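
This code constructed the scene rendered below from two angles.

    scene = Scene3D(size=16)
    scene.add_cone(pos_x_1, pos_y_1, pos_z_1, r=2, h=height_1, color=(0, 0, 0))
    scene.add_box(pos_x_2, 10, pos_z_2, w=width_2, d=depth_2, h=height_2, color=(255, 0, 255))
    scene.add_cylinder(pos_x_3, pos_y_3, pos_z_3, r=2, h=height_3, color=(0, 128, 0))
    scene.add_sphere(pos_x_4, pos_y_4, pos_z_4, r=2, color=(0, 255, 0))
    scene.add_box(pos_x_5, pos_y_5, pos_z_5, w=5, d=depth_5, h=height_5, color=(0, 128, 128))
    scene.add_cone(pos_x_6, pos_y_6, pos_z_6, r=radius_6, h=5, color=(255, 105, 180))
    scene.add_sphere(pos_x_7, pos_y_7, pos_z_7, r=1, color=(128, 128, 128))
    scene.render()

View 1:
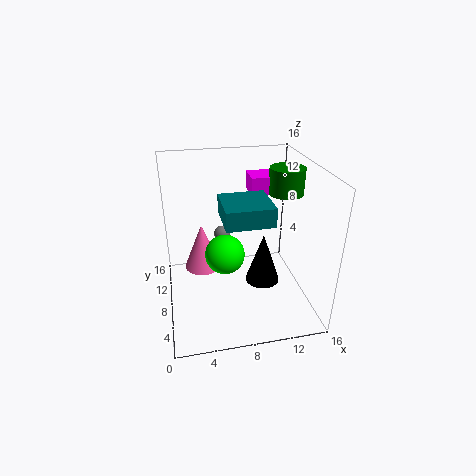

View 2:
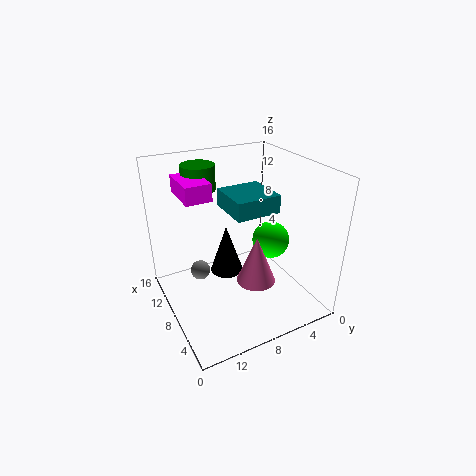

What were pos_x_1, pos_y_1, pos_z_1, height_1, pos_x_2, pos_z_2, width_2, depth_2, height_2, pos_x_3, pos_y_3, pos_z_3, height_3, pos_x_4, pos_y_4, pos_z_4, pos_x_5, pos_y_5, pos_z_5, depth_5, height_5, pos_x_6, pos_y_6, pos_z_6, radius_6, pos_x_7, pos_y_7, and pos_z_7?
pos_x_1 = 11; pos_y_1 = 8; pos_z_1 = 2; height_1 = 6; pos_x_2 = 10; pos_z_2 = 12; width_2 = 5; depth_2 = 3; height_2 = 2; pos_x_3 = 14; pos_y_3 = 10; pos_z_3 = 12; height_3 = 3; pos_x_4 = 6; pos_y_4 = 5; pos_z_4 = 8; pos_x_5 = 6; pos_y_5 = 4; pos_z_5 = 11; depth_5 = 5; height_5 = 2; pos_x_6 = 4; pos_y_6 = 8; pos_z_6 = 5; radius_6 = 2; pos_x_7 = 7; pos_y_7 = 13; pos_z_7 = 6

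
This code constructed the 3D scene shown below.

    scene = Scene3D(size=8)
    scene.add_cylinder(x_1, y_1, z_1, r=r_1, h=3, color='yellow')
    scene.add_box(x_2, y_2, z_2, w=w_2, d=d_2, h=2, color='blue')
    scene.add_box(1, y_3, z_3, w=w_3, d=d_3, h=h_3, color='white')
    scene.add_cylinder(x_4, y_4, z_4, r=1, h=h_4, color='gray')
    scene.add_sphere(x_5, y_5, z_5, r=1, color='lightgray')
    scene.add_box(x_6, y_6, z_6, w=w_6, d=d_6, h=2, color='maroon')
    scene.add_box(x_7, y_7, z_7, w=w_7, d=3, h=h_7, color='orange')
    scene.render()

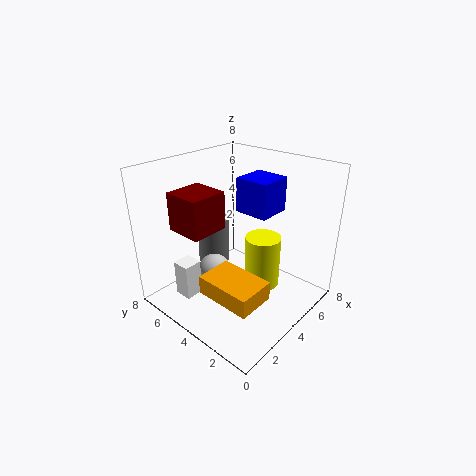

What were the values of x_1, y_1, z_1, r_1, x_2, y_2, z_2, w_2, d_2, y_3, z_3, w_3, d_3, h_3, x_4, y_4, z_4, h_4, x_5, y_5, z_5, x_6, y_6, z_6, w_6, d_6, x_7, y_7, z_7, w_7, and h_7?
x_1 = 5, y_1 = 3, z_1 = 1, r_1 = 1, x_2 = 5, y_2 = 3, z_2 = 5, w_2 = 2, d_2 = 2, y_3 = 5, z_3 = 1, w_3 = 1, d_3 = 1, h_3 = 2, x_4 = 5, y_4 = 7, z_4 = 1, h_4 = 3, x_5 = 4, y_5 = 6, z_5 = 1, x_6 = 1, y_6 = 4, z_6 = 5, w_6 = 2, d_6 = 2, x_7 = 1, y_7 = 1, z_7 = 2, w_7 = 2, h_7 = 1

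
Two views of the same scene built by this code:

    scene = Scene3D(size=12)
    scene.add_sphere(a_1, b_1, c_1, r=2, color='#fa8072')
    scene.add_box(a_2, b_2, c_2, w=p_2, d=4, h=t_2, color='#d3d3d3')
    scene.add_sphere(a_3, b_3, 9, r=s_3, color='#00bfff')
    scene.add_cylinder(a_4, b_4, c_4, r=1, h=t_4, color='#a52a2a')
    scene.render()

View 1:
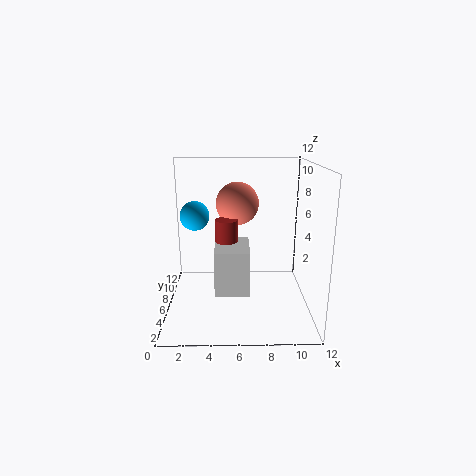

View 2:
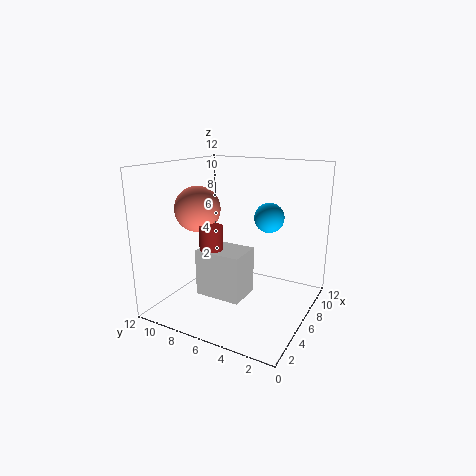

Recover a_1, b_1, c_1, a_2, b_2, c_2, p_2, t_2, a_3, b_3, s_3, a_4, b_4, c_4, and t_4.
a_1 = 6, b_1 = 10, c_1 = 8, a_2 = 4, b_2 = 5, c_2 = 1, p_2 = 3, t_2 = 4, a_3 = 3, b_3 = 2, s_3 = 1, a_4 = 5, b_4 = 8, c_4 = 3, t_4 = 4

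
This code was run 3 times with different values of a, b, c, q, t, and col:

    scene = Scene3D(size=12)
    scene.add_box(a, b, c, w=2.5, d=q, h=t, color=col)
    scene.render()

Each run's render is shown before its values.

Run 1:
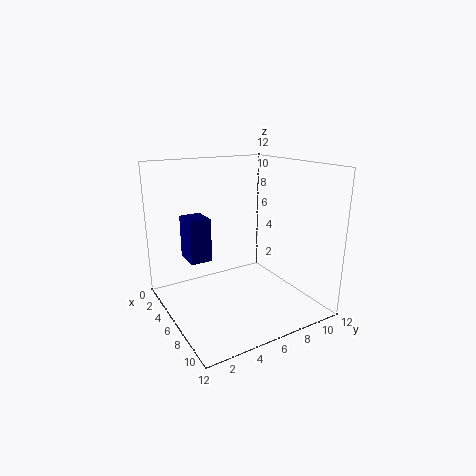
a = 0.5; b = 3; c = 3; q = 2; t = 4; col = 'navy'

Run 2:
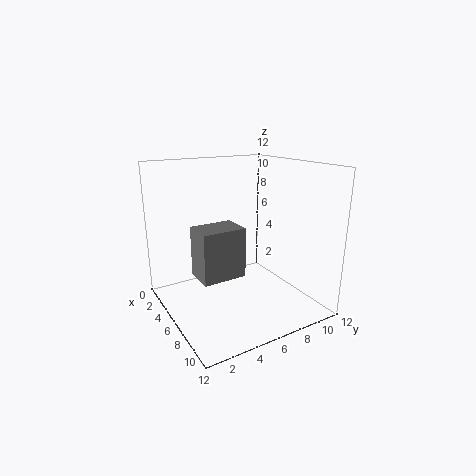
a = 5.5; b = 2; c = 3.5; q = 3.5; t = 4; col = 'gray'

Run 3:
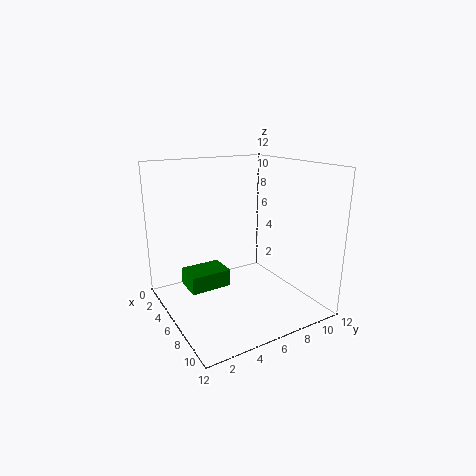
a = 3; b = 2; c = 1.5; q = 3.5; t = 1.5; col = 'green'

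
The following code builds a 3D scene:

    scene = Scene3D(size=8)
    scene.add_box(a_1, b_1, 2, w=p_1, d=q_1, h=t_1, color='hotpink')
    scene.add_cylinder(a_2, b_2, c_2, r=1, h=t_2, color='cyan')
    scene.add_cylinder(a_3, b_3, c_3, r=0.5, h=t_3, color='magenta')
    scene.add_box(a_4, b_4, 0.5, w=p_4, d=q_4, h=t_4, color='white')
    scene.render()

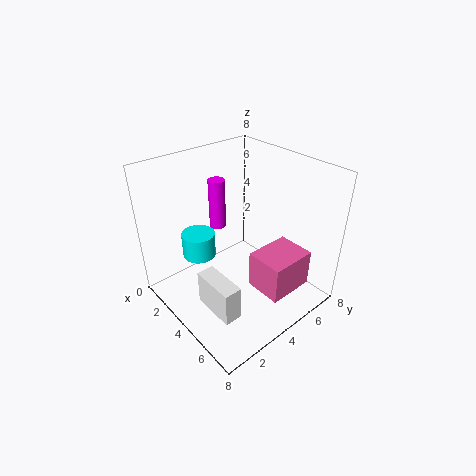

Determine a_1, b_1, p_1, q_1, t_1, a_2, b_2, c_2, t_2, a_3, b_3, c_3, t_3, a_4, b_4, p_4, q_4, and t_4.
a_1 = 5.5; b_1 = 3.5; p_1 = 2; q_1 = 2.5; t_1 = 2; a_2 = 1.5; b_2 = 3; c_2 = 2; t_2 = 1.5; a_3 = 1.5; b_3 = 4.5; c_3 = 3.5; t_3 = 3; a_4 = 3.5; b_4 = 1.5; p_4 = 2.5; q_4 = 1; t_4 = 2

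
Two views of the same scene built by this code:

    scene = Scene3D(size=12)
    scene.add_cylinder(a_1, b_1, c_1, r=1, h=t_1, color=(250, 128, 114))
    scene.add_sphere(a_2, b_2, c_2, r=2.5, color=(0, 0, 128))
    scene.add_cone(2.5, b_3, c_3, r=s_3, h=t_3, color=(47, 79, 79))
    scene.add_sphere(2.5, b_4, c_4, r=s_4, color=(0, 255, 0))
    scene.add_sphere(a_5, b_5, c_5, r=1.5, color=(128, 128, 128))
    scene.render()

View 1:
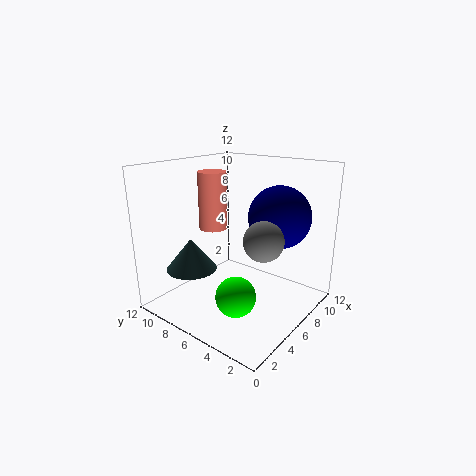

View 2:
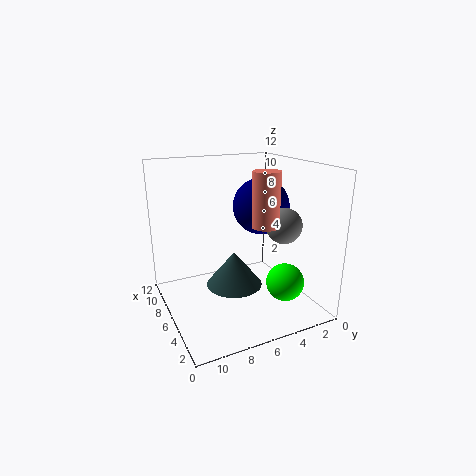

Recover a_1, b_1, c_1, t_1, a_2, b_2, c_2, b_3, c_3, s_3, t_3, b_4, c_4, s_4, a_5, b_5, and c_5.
a_1 = 2.5; b_1 = 5.5; c_1 = 8; t_1 = 4; a_2 = 7.5; b_2 = 3; c_2 = 8; b_3 = 8; c_3 = 4; s_3 = 2; t_3 = 2.5; b_4 = 3.5; c_4 = 3; s_4 = 1.5; a_5 = 4.5; b_5 = 2.5; c_5 = 7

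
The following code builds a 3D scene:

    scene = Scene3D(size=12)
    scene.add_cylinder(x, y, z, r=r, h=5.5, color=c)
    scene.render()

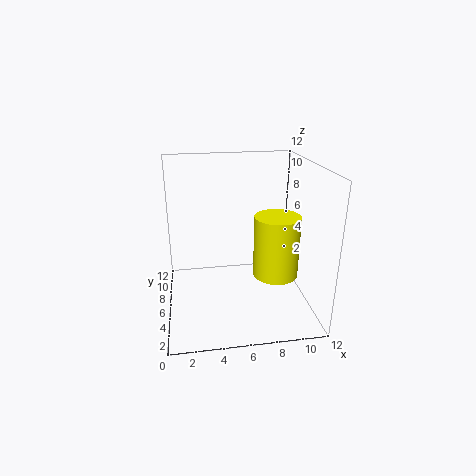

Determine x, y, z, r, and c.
x = 9.5; y = 6.5; z = 2; r = 2; c = 'yellow'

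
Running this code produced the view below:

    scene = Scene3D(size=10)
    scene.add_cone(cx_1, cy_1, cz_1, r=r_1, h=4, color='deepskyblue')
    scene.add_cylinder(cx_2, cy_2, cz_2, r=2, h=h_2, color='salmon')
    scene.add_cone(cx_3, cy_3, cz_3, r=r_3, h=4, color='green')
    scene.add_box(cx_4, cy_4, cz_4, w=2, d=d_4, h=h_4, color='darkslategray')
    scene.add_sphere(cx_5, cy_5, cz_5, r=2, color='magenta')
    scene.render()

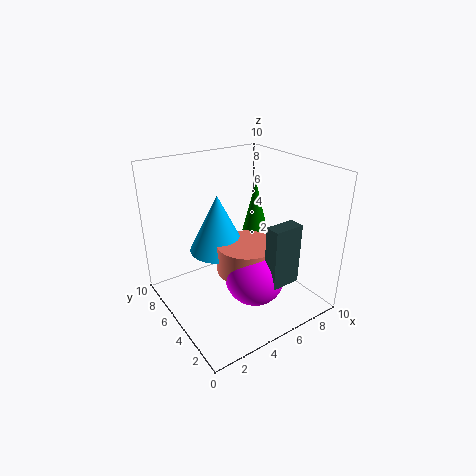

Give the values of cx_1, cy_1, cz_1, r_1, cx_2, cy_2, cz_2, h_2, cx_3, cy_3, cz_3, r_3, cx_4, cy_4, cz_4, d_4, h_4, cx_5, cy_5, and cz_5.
cx_1 = 4
cy_1 = 6
cz_1 = 4
r_1 = 2
cx_2 = 5
cy_2 = 4
cz_2 = 3
h_2 = 2
cx_3 = 8
cy_3 = 7
cz_3 = 4
r_3 = 1
cx_4 = 5
cy_4 = 1
cz_4 = 3
d_4 = 1
h_4 = 4
cx_5 = 5
cy_5 = 3
cz_5 = 3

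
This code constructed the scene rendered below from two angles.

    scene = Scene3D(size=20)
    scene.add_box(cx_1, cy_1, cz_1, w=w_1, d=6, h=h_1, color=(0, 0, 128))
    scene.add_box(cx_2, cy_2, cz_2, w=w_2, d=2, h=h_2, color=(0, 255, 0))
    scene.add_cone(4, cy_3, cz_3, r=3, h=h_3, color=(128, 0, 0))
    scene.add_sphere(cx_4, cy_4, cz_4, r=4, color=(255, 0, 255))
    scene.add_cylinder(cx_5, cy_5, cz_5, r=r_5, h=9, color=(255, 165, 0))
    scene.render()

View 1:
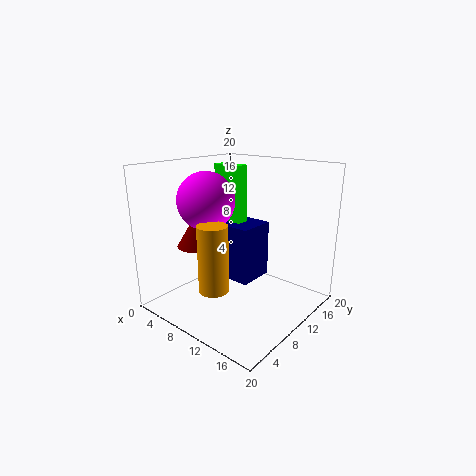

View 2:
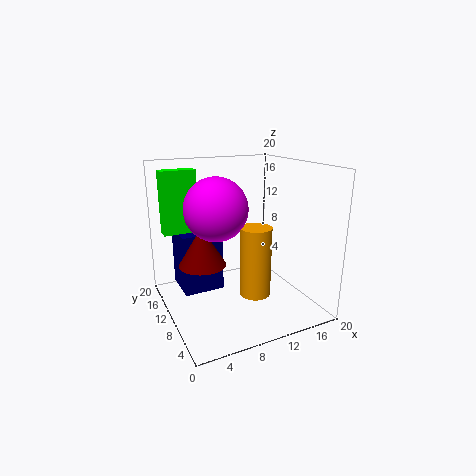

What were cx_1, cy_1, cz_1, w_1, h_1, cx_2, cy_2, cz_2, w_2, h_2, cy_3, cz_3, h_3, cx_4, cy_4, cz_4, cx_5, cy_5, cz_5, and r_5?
cx_1 = 3
cy_1 = 13
cz_1 = 1
w_1 = 6
h_1 = 9
cx_2 = 1
cy_2 = 15
cz_2 = 10
w_2 = 5
h_2 = 9
cy_3 = 8
cz_3 = 8
h_3 = 5
cx_4 = 6
cy_4 = 8
cz_4 = 15
cx_5 = 10
cy_5 = 5
cz_5 = 4
r_5 = 2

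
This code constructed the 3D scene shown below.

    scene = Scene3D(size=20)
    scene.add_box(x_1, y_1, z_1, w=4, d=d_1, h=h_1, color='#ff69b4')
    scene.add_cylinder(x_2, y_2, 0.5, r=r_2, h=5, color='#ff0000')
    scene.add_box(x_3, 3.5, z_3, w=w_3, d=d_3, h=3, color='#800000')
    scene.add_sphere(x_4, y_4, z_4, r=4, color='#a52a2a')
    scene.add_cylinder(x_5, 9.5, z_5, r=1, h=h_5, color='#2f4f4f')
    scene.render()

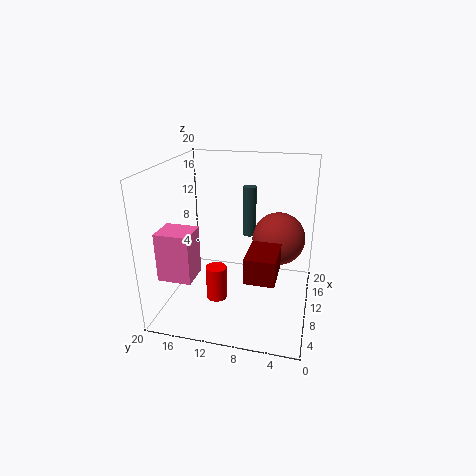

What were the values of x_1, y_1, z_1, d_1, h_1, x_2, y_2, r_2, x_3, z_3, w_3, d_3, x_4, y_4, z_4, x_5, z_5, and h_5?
x_1 = 3; y_1 = 14.5; z_1 = 6; d_1 = 4.5; h_1 = 6.5; x_2 = 9; y_2 = 13; r_2 = 1.5; x_3 = 0.5; z_3 = 9; w_3 = 5; d_3 = 3.5; x_4 = 15.5; y_4 = 5; z_4 = 8; x_5 = 15; z_5 = 8.5; h_5 = 7.5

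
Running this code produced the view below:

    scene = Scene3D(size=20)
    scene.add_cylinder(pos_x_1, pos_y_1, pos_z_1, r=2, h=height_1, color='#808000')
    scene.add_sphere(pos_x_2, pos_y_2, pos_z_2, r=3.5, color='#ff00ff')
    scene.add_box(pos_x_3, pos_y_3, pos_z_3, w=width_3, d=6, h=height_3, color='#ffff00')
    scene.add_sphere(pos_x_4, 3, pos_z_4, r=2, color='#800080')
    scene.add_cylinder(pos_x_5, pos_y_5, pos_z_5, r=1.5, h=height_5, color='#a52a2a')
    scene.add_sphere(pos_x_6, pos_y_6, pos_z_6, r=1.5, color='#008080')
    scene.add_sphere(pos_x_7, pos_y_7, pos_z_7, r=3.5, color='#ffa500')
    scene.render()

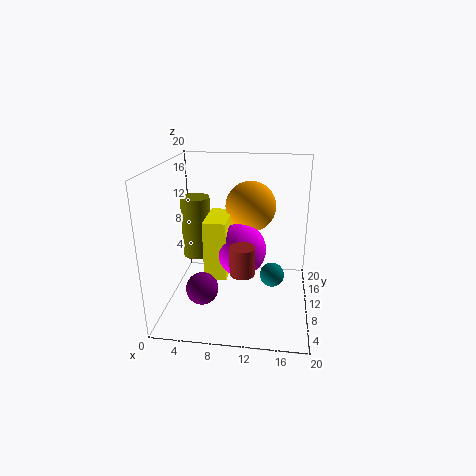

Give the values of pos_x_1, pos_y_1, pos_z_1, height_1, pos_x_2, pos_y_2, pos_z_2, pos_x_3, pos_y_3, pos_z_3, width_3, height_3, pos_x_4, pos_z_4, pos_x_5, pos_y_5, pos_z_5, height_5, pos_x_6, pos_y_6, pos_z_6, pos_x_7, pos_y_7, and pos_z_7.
pos_x_1 = 4; pos_y_1 = 10.5; pos_z_1 = 7; height_1 = 8.5; pos_x_2 = 10.5; pos_y_2 = 8.5; pos_z_2 = 9; pos_x_3 = 6; pos_y_3 = 6; pos_z_3 = 5.5; width_3 = 3; height_3 = 8; pos_x_4 = 6.5; pos_z_4 = 6; pos_x_5 = 11.5; pos_y_5 = 3; pos_z_5 = 8.5; height_5 = 3.5; pos_x_6 = 15; pos_y_6 = 5; pos_z_6 = 7.5; pos_x_7 = 11.5; pos_y_7 = 12; pos_z_7 = 14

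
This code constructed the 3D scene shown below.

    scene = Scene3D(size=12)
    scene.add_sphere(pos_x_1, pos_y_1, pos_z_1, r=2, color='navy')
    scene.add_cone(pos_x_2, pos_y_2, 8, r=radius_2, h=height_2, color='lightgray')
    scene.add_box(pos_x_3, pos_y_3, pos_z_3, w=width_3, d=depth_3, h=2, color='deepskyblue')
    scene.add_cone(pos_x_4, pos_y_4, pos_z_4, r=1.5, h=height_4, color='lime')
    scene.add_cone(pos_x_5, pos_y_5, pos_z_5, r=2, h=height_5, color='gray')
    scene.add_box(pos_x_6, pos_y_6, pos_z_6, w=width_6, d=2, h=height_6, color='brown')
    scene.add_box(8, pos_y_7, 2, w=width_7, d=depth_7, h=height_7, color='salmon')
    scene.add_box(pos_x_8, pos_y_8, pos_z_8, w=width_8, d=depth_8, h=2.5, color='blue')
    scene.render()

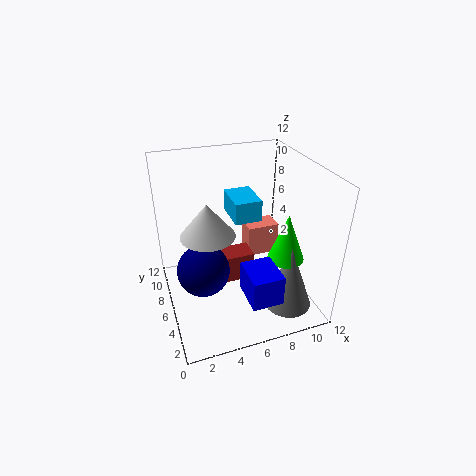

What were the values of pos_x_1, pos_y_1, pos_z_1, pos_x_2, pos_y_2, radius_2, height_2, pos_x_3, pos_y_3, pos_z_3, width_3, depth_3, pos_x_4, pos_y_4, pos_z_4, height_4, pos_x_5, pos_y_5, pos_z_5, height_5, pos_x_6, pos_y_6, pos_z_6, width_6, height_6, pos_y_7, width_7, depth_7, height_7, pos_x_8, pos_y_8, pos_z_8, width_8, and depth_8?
pos_x_1 = 2.5, pos_y_1 = 4, pos_z_1 = 5, pos_x_2 = 3, pos_y_2 = 4, radius_2 = 2, height_2 = 2.5, pos_x_3 = 6.5, pos_y_3 = 8, pos_z_3 = 6, width_3 = 2.5, depth_3 = 3.5, pos_x_4 = 9.5, pos_y_4 = 4, pos_z_4 = 4.5, height_4 = 4, pos_x_5 = 9.5, pos_y_5 = 3, pos_z_5 = 0.5, height_5 = 5.5, pos_x_6 = 4, pos_y_6 = 6, pos_z_6 = 1.5, width_6 = 3.5, height_6 = 2.5, pos_y_7 = 8.5, width_7 = 3, depth_7 = 2, height_7 = 3, pos_x_8 = 5.5, pos_y_8 = 1, pos_z_8 = 2.5, width_8 = 2.5, depth_8 = 3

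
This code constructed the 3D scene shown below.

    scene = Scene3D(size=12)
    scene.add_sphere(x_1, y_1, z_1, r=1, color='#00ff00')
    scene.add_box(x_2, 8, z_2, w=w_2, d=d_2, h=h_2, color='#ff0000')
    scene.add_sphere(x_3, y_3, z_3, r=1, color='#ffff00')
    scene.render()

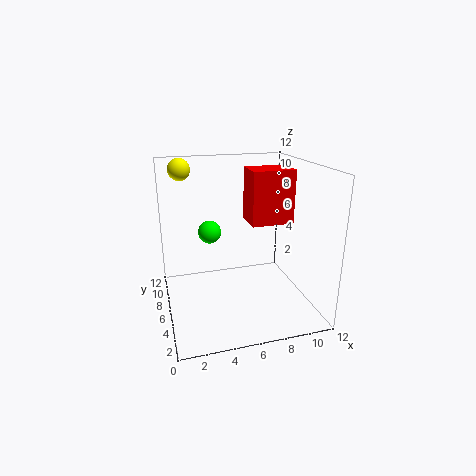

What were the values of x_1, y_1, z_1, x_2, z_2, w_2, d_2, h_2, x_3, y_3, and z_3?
x_1 = 4
y_1 = 8
z_1 = 6
x_2 = 8
z_2 = 6
w_2 = 4
d_2 = 3
h_2 = 5
x_3 = 2
y_3 = 11
z_3 = 11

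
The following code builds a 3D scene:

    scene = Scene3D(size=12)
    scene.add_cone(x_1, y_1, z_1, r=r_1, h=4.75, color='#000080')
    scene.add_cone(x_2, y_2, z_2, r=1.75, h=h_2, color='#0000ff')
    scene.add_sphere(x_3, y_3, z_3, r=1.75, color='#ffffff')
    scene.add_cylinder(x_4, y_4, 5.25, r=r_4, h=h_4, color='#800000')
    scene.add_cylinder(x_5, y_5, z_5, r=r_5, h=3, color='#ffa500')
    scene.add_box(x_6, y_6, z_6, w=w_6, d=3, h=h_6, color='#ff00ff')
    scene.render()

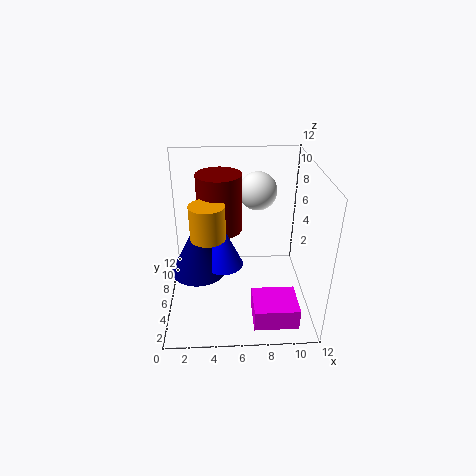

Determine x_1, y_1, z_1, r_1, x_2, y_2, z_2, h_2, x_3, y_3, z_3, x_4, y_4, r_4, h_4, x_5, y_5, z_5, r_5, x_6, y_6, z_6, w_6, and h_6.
x_1 = 2.5; y_1 = 7.25; z_1 = 2; r_1 = 2.5; x_2 = 4.75; y_2 = 7; z_2 = 2.75; h_2 = 3.75; x_3 = 8; y_3 = 10; z_3 = 8.5; x_4 = 4.5; y_4 = 9; r_4 = 2; h_4 = 5.25; x_5 = 3.5; y_5 = 6.5; z_5 = 5.75; r_5 = 1.5; x_6 = 7; y_6 = 0.75; z_6 = 0.75; w_6 = 3.5; h_6 = 1.75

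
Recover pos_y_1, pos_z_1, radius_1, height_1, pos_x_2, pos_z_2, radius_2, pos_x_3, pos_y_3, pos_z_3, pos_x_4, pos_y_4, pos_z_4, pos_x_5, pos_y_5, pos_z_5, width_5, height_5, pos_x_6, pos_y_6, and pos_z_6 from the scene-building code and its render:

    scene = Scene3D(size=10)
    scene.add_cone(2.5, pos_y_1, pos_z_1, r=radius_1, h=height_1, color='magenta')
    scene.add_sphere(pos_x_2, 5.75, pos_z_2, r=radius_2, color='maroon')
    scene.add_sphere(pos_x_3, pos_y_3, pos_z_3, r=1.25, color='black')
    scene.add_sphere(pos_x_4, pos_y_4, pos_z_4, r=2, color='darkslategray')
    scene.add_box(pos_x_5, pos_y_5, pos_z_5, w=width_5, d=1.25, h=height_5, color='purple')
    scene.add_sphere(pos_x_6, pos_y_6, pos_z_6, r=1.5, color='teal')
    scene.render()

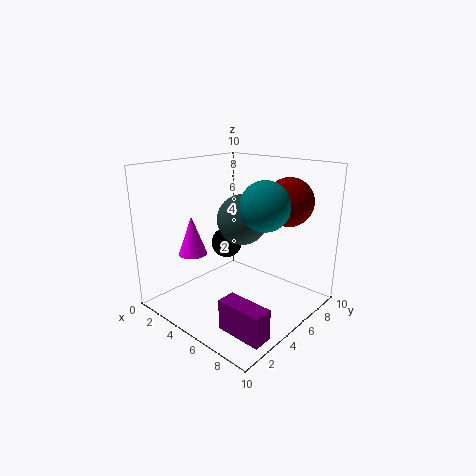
pos_y_1 = 3; pos_z_1 = 3.75; radius_1 = 1; height_1 = 2.75; pos_x_2 = 8.5; pos_z_2 = 8; radius_2 = 1.5; pos_x_3 = 1.5; pos_y_3 = 7.5; pos_z_3 = 3; pos_x_4 = 3; pos_y_4 = 7.75; pos_z_4 = 5.25; pos_x_5 = 6.75; pos_y_5 = 1.25; pos_z_5 = 0.5; width_5 = 3; height_5 = 2; pos_x_6 = 8; pos_y_6 = 4; pos_z_6 = 8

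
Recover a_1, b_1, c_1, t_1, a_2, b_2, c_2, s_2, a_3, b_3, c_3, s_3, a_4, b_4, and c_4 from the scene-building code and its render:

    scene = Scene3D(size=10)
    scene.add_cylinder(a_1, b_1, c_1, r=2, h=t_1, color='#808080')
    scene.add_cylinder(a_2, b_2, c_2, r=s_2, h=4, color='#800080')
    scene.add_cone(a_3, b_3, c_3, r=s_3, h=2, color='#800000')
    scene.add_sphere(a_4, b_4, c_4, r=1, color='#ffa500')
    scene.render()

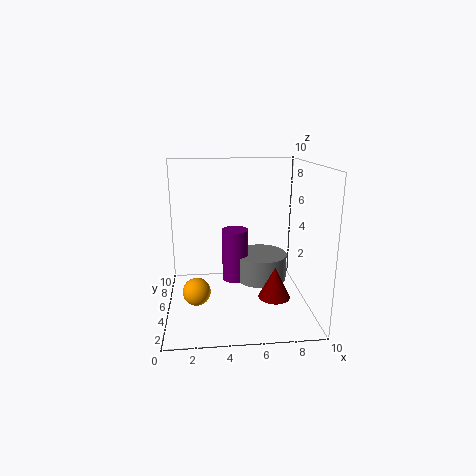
a_1 = 7, b_1 = 7, c_1 = 1, t_1 = 2, a_2 = 5, b_2 = 7, c_2 = 1, s_2 = 1, a_3 = 7, b_3 = 2, c_3 = 2, s_3 = 1, a_4 = 2, b_4 = 5, c_4 = 1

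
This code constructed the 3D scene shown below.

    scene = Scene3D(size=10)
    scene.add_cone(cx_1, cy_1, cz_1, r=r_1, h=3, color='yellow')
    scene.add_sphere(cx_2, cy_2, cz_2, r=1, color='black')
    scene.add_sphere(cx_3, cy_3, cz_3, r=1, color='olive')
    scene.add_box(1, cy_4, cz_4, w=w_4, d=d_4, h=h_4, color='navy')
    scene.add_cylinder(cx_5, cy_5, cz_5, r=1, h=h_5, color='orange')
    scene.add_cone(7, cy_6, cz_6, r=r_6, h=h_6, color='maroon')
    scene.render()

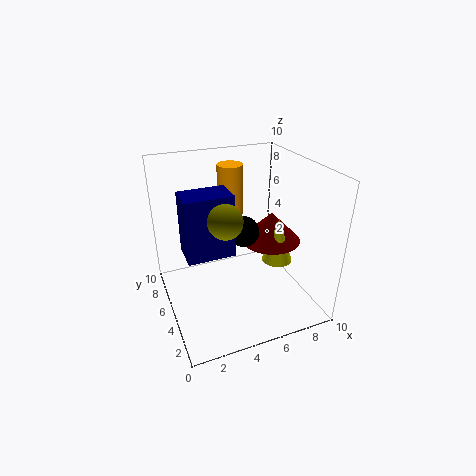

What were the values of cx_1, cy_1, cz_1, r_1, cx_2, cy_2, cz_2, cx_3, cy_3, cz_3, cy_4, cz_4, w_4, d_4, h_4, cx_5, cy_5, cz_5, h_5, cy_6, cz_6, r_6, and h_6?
cx_1 = 7; cy_1 = 3; cz_1 = 4; r_1 = 1; cx_2 = 5; cy_2 = 4; cz_2 = 6; cx_3 = 3; cy_3 = 2; cz_3 = 8; cy_4 = 3; cz_4 = 5; w_4 = 3; d_4 = 2; h_4 = 4; cx_5 = 6; cy_5 = 9; cz_5 = 5; h_5 = 4; cy_6 = 4; cz_6 = 5; r_6 = 2; h_6 = 2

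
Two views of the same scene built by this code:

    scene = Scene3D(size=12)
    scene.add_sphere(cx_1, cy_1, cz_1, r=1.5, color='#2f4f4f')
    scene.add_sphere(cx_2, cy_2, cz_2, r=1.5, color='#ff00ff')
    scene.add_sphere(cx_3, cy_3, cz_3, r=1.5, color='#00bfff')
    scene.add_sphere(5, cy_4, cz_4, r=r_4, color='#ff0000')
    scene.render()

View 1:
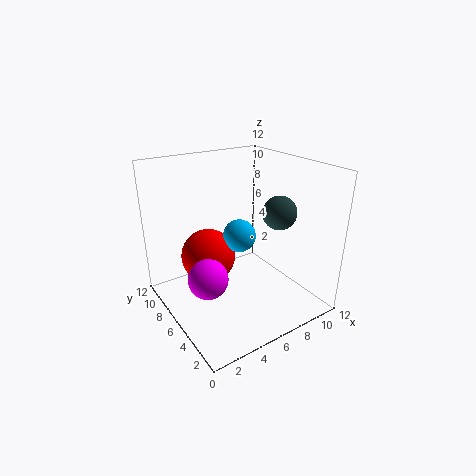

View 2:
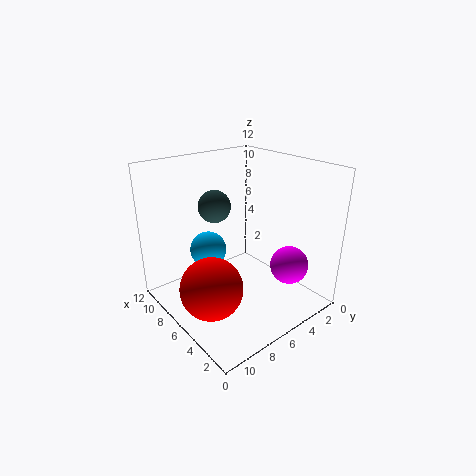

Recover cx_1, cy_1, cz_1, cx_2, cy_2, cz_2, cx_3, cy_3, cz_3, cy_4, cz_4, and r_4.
cx_1 = 10, cy_1 = 5.5, cz_1 = 7.5, cx_2 = 2, cy_2 = 4, cz_2 = 4.5, cx_3 = 7.5, cy_3 = 8, cz_3 = 5, cy_4 = 9.5, cz_4 = 3, r_4 = 2.5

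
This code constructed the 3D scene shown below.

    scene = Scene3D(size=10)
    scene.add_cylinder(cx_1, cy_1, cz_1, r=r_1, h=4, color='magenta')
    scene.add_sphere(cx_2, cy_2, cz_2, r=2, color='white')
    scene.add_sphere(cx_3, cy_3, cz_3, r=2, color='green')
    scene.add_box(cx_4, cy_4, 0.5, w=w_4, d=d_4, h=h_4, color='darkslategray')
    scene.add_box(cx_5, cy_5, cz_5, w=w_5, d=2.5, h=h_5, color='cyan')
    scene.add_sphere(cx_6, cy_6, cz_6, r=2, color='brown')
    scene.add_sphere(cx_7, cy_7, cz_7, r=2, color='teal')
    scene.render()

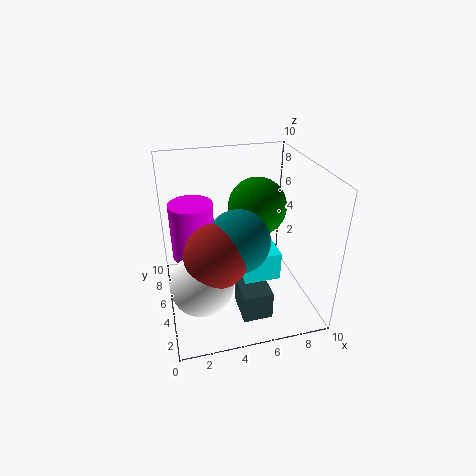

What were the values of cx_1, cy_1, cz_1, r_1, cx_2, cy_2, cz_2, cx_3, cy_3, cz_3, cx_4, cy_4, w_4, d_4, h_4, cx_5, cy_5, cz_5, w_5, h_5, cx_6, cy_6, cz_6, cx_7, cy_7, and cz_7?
cx_1 = 2, cy_1 = 6, cz_1 = 3.5, r_1 = 1.5, cx_2 = 2, cy_2 = 2.5, cz_2 = 3.5, cx_3 = 6.5, cy_3 = 5.5, cz_3 = 7, cx_4 = 4.5, cy_4 = 1.5, w_4 = 2, d_4 = 2.5, h_4 = 2, cx_5 = 5, cy_5 = 3, cz_5 = 2.5, w_5 = 2.5, h_5 = 2, cx_6 = 3, cy_6 = 2.5, cz_6 = 5.5, cx_7 = 4.5, cy_7 = 3, cz_7 = 6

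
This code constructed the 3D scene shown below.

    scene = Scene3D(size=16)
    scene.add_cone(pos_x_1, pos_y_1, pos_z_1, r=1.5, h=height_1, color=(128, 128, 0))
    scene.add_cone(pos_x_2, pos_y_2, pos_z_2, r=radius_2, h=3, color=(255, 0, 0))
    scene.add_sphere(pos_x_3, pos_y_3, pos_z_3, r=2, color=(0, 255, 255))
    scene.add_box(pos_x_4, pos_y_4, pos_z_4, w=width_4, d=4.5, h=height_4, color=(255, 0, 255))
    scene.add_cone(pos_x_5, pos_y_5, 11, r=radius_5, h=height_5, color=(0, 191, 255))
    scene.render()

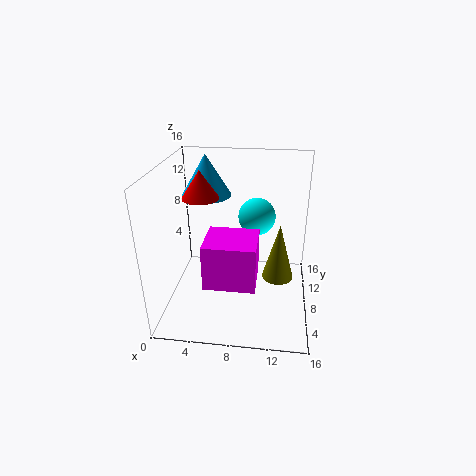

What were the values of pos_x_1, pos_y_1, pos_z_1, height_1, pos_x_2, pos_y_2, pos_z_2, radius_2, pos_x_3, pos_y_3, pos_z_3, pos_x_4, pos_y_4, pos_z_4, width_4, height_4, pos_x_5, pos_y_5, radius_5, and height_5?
pos_x_1 = 12.5, pos_y_1 = 3.5, pos_z_1 = 6.5, height_1 = 5.5, pos_x_2 = 4, pos_y_2 = 8, pos_z_2 = 12.5, radius_2 = 2, pos_x_3 = 10, pos_y_3 = 8.5, pos_z_3 = 10.5, pos_x_4 = 5.5, pos_y_4 = 1, pos_z_4 = 6, width_4 = 5, height_4 = 4.5, pos_x_5 = 3.5, pos_y_5 = 13, radius_5 = 3, height_5 = 5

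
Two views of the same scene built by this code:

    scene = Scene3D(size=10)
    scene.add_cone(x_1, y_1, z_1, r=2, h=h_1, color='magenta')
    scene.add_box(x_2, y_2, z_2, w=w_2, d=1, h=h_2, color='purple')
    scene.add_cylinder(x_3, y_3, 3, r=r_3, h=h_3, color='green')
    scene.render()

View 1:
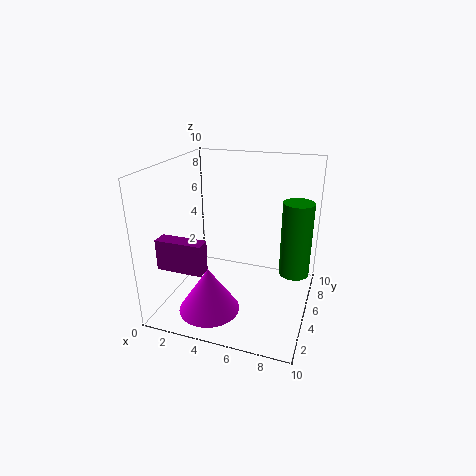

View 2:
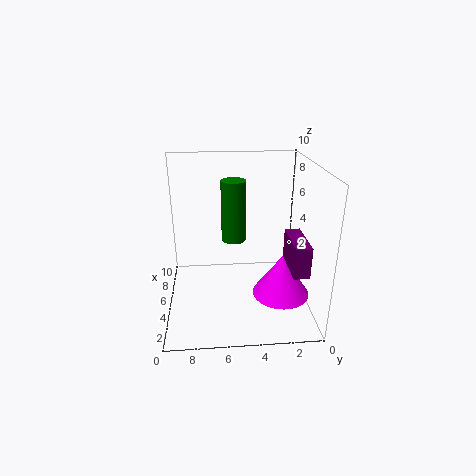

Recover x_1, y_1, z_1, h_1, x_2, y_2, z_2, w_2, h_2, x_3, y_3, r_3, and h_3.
x_1 = 4, y_1 = 2, z_1 = 1, h_1 = 3, x_2 = 1, y_2 = 1, z_2 = 4, w_2 = 3, h_2 = 2, x_3 = 9, y_3 = 5, r_3 = 1, h_3 = 5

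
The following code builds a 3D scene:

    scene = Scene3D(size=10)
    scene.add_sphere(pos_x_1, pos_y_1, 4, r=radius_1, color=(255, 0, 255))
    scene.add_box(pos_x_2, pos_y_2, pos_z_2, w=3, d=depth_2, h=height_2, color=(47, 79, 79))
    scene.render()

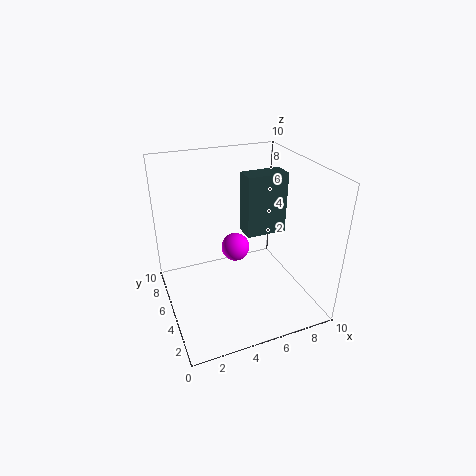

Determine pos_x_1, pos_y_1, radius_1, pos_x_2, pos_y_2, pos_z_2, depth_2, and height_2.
pos_x_1 = 5; pos_y_1 = 5.5; radius_1 = 1; pos_x_2 = 6; pos_y_2 = 5.5; pos_z_2 = 4.5; depth_2 = 1.5; height_2 = 4.5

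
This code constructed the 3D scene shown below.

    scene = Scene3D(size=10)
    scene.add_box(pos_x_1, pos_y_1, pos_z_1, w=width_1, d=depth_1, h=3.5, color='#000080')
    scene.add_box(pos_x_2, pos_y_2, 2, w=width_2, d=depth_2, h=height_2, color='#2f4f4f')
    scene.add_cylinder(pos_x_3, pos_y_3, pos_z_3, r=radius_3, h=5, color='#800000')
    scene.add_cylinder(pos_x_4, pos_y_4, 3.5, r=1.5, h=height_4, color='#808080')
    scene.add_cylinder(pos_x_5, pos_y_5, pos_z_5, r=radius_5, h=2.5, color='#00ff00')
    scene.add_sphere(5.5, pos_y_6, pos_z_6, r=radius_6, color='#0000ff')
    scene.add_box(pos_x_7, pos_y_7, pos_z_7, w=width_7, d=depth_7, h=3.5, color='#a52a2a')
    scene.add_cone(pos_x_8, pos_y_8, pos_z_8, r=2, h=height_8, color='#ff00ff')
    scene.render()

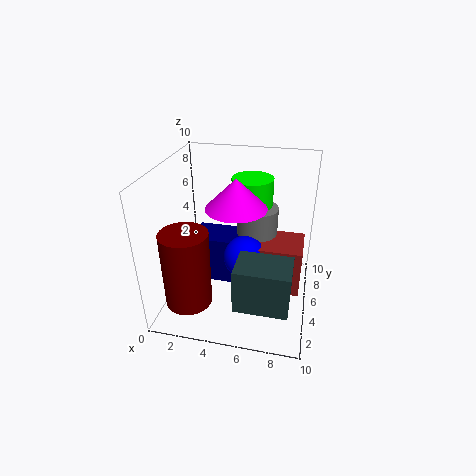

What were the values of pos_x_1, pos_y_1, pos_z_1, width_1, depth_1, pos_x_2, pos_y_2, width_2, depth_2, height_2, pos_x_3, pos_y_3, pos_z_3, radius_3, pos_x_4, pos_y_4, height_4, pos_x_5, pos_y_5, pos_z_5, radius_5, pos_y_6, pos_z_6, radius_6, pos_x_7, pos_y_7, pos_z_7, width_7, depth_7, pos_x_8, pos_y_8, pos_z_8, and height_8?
pos_x_1 = 1.5, pos_y_1 = 5, pos_z_1 = 1, width_1 = 3.5, depth_1 = 2.5, pos_x_2 = 5.5, pos_y_2 = 1, width_2 = 3.5, depth_2 = 2.5, height_2 = 3, pos_x_3 = 2.5, pos_y_3 = 1.5, pos_z_3 = 2, radius_3 = 1.5, pos_x_4 = 6, pos_y_4 = 7, height_4 = 3, pos_x_5 = 5.5, pos_y_5 = 7.5, pos_z_5 = 6, radius_5 = 1.5, pos_y_6 = 5, pos_z_6 = 3.5, radius_6 = 1.5, pos_x_7 = 6, pos_y_7 = 4.5, pos_z_7 = 1, width_7 = 3.5, depth_7 = 3, pos_x_8 = 5, pos_y_8 = 4.5, pos_z_8 = 7.5, height_8 = 2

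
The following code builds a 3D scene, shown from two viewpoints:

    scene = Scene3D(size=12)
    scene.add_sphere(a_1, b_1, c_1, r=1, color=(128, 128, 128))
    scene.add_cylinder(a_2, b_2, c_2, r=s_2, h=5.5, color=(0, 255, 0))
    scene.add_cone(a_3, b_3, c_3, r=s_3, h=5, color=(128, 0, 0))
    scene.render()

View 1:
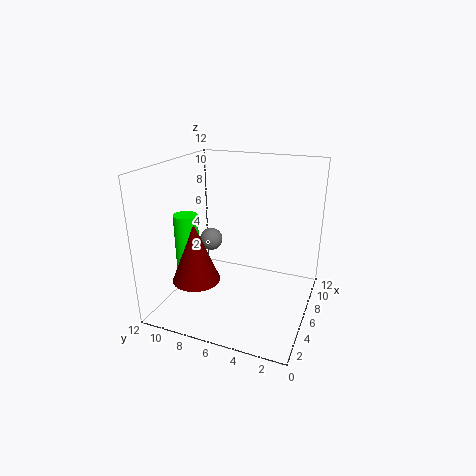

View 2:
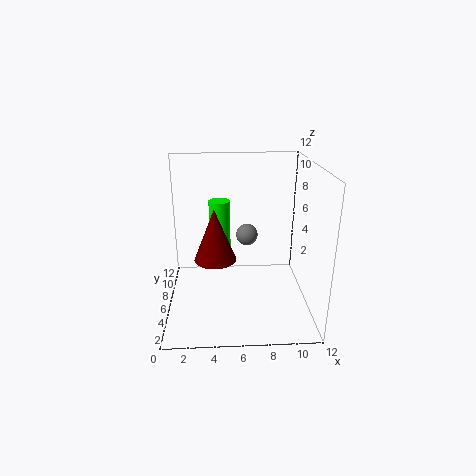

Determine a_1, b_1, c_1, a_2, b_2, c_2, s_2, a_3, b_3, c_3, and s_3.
a_1 = 7; b_1 = 9; c_1 = 5; a_2 = 4.5; b_2 = 10; c_2 = 2.5; s_2 = 1; a_3 = 4; b_3 = 9; c_3 = 2.5; s_3 = 2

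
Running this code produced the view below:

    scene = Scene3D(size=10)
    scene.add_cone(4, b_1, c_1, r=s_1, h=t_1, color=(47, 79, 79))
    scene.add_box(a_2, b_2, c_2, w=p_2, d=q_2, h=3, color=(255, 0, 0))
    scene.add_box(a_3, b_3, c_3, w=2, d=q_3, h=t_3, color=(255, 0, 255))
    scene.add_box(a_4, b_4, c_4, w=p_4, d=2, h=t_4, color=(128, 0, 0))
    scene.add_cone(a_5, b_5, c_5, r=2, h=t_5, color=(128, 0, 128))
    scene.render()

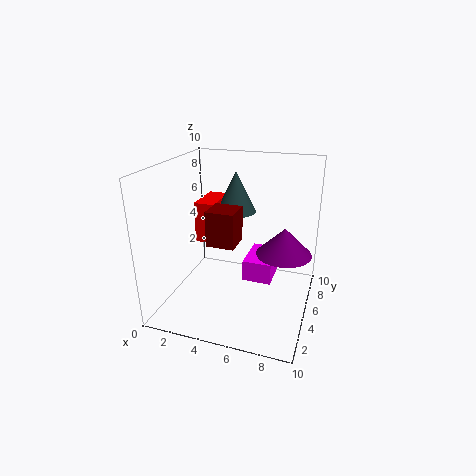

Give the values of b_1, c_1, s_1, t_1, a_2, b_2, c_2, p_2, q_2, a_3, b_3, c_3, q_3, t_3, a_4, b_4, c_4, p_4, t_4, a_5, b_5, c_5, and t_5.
b_1 = 7.5
c_1 = 6
s_1 = 1.5
t_1 = 3
a_2 = 1.5
b_2 = 5.5
c_2 = 4
p_2 = 1.5
q_2 = 3
a_3 = 5.5
b_3 = 4.5
c_3 = 2
q_3 = 3
t_3 = 1.5
a_4 = 3
b_4 = 4
c_4 = 4.5
p_4 = 2
t_4 = 2.5
a_5 = 8
b_5 = 6.5
c_5 = 3.5
t_5 = 2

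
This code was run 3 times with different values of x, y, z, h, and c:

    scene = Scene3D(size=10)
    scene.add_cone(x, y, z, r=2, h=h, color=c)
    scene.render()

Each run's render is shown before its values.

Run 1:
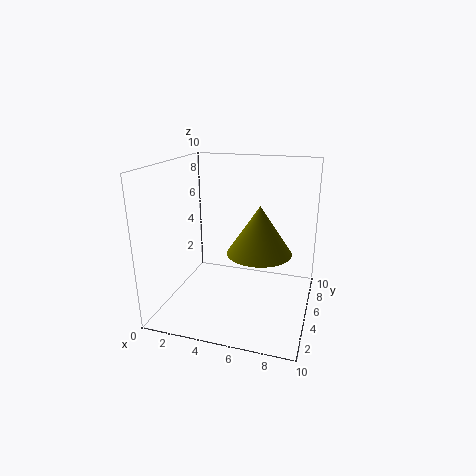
x = 7
y = 3
z = 5
h = 3
c = 'olive'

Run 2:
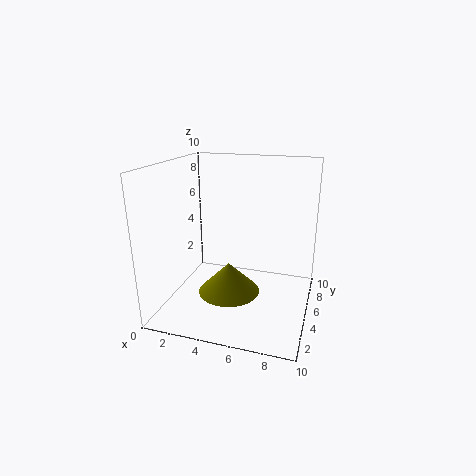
x = 5
y = 3
z = 2
h = 2
c = 'olive'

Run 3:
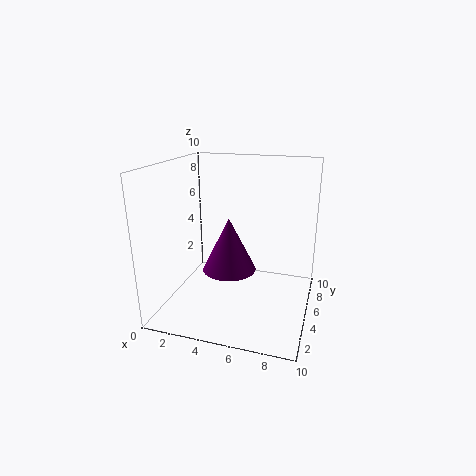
x = 4
y = 6
z = 2
h = 4
c = 'purple'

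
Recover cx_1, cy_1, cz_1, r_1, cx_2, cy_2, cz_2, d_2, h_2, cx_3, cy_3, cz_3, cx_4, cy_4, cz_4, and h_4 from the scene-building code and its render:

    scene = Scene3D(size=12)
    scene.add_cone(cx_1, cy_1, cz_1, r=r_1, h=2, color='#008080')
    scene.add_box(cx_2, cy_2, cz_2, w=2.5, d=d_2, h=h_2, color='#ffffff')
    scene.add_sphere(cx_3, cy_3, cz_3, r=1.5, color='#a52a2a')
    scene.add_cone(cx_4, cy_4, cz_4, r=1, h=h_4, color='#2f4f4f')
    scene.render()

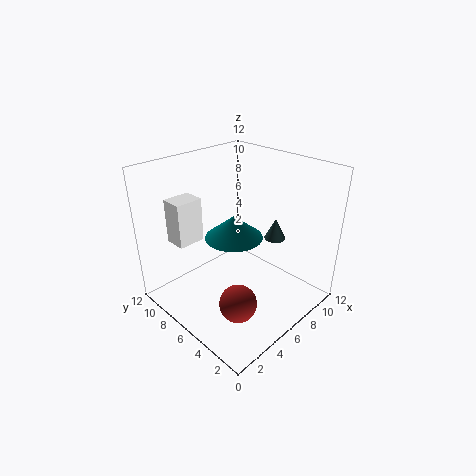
cx_1 = 6.5; cy_1 = 7; cz_1 = 5.5; r_1 = 2.5; cx_2 = 3; cy_2 = 10; cz_2 = 4.5; d_2 = 2; h_2 = 4; cx_3 = 3.5; cy_3 = 3.5; cz_3 = 2; cx_4 = 11; cy_4 = 6; cz_4 = 4; h_4 = 2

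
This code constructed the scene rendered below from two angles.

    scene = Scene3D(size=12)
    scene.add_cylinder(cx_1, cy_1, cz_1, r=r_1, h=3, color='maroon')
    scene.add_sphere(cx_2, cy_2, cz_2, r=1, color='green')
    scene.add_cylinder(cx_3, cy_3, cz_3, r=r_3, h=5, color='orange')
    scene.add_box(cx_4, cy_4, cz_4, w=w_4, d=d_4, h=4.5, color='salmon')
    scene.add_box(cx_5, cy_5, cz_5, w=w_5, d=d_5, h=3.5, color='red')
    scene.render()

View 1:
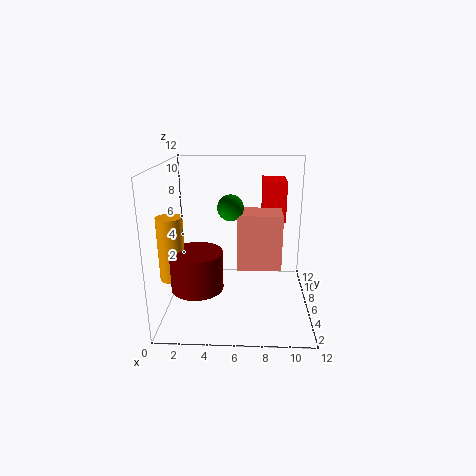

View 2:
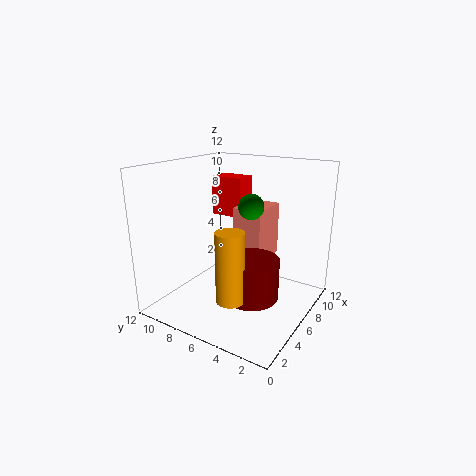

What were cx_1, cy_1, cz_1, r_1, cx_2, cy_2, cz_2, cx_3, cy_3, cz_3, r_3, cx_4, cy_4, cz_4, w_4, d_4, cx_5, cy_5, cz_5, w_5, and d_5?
cx_1 = 3
cy_1 = 3
cz_1 = 3
r_1 = 2
cx_2 = 5.5
cy_2 = 4.5
cz_2 = 9
cx_3 = 1
cy_3 = 3.5
cz_3 = 3.5
r_3 = 1
cx_4 = 6
cy_4 = 4
cz_4 = 4
w_4 = 3.5
d_4 = 2.5
cx_5 = 8
cy_5 = 7
cz_5 = 7
w_5 = 2
d_5 = 3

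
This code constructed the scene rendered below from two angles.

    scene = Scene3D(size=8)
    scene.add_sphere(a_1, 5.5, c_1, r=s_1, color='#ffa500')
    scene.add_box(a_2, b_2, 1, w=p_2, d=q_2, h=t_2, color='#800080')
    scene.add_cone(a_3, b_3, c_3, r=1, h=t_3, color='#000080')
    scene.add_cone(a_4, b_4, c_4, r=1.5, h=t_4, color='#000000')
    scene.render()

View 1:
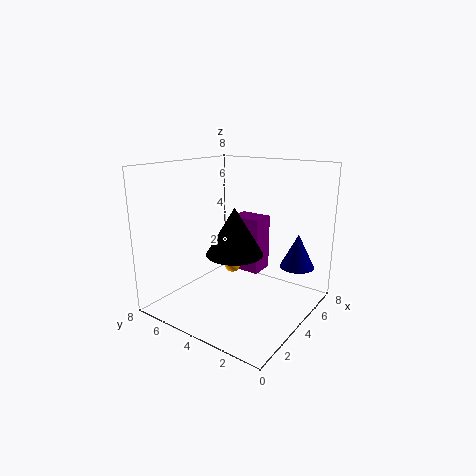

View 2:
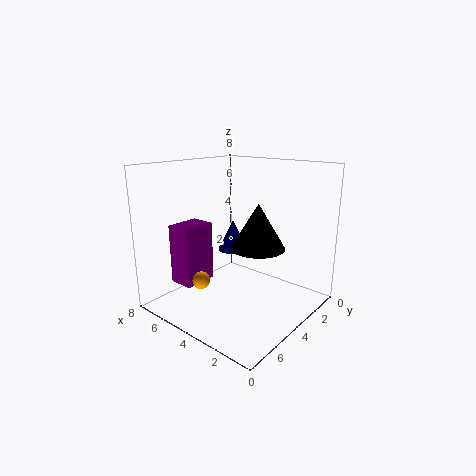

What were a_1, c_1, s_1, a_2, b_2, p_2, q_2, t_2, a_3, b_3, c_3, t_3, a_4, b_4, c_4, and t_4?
a_1 = 5.5, c_1 = 1.5, s_1 = 0.5, a_2 = 6, b_2 = 4, p_2 = 1.5, q_2 = 2, t_2 = 3.5, a_3 = 6.5, b_3 = 1.5, c_3 = 2, t_3 = 2, a_4 = 3, b_4 = 3.5, c_4 = 3.5, t_4 = 2.5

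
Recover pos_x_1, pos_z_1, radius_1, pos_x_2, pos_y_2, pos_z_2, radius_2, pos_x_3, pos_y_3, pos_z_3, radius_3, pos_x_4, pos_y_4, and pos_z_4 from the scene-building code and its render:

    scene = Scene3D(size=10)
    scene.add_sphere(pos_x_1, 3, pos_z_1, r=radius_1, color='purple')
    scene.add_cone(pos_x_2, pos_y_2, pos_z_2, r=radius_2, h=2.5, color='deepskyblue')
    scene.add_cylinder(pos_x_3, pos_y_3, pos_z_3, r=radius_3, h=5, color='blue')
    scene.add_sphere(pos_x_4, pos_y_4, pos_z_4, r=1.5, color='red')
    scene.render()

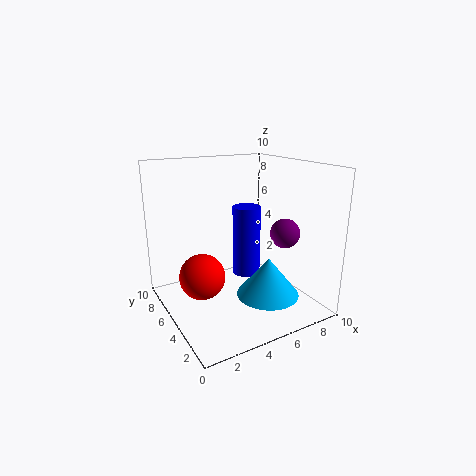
pos_x_1 = 7.5, pos_z_1 = 5.5, radius_1 = 1, pos_x_2 = 5.5, pos_y_2 = 2, pos_z_2 = 2, radius_2 = 2, pos_x_3 = 6, pos_y_3 = 5.5, pos_z_3 = 2, radius_3 = 1, pos_x_4 = 2, pos_y_4 = 4.5, pos_z_4 = 3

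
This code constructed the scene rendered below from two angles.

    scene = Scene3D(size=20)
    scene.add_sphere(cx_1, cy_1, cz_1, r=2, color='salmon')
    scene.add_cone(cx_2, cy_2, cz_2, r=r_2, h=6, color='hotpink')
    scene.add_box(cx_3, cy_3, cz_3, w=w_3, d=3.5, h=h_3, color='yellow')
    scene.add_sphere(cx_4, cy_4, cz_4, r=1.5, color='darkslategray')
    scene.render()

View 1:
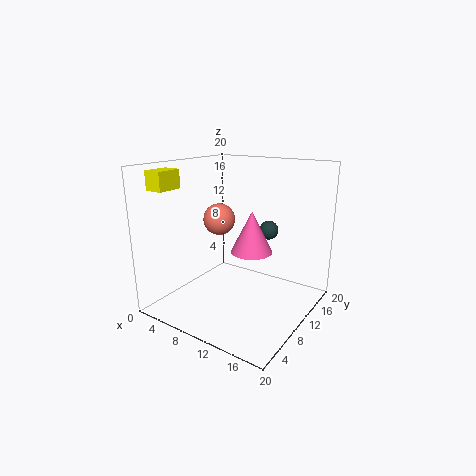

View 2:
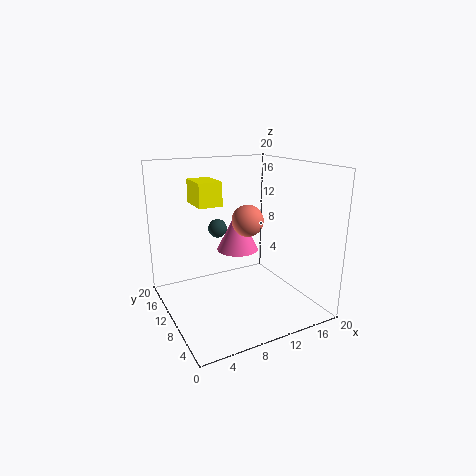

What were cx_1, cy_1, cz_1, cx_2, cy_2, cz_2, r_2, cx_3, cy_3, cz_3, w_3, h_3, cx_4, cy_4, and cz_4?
cx_1 = 9.5; cy_1 = 6.5; cz_1 = 13.5; cx_2 = 11; cy_2 = 12; cz_2 = 7.5; r_2 = 3; cx_3 = 1.5; cy_3 = 2; cz_3 = 17; w_3 = 2.5; h_3 = 2.5; cx_4 = 10.5; cy_4 = 18; cz_4 = 9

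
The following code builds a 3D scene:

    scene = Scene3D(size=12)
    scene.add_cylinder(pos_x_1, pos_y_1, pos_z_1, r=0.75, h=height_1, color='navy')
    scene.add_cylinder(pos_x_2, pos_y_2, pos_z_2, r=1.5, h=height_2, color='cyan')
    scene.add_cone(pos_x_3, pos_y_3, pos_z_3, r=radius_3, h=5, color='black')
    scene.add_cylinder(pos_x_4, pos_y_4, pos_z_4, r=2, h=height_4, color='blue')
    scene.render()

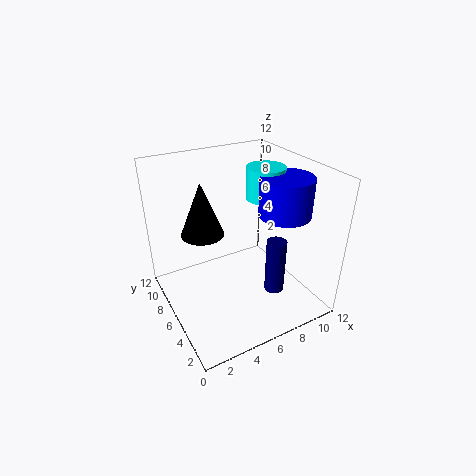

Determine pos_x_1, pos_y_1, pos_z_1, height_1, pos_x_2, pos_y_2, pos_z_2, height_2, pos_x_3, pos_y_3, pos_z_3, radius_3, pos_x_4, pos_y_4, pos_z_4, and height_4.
pos_x_1 = 7
pos_y_1 = 2
pos_z_1 = 3.25
height_1 = 4.25
pos_x_2 = 8
pos_y_2 = 5.25
pos_z_2 = 9.5
height_2 = 2.5
pos_x_3 = 4.5
pos_y_3 = 10
pos_z_3 = 4.75
radius_3 = 2
pos_x_4 = 8.5
pos_y_4 = 3.25
pos_z_4 = 8.75
height_4 = 3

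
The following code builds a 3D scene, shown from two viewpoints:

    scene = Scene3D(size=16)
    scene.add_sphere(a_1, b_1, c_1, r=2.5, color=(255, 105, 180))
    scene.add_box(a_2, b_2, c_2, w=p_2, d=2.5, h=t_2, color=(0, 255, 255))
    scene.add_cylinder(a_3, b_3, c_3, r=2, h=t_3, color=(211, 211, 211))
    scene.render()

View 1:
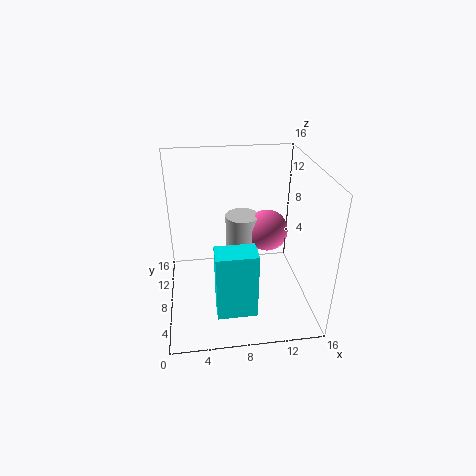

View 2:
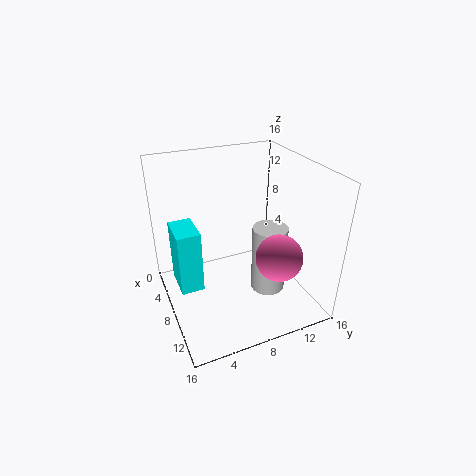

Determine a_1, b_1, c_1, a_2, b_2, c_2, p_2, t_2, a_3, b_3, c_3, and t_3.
a_1 = 12
b_1 = 11
c_1 = 7
a_2 = 5
b_2 = 1
c_2 = 3
p_2 = 4
t_2 = 7
a_3 = 9
b_3 = 11.5
c_3 = 1
t_3 = 8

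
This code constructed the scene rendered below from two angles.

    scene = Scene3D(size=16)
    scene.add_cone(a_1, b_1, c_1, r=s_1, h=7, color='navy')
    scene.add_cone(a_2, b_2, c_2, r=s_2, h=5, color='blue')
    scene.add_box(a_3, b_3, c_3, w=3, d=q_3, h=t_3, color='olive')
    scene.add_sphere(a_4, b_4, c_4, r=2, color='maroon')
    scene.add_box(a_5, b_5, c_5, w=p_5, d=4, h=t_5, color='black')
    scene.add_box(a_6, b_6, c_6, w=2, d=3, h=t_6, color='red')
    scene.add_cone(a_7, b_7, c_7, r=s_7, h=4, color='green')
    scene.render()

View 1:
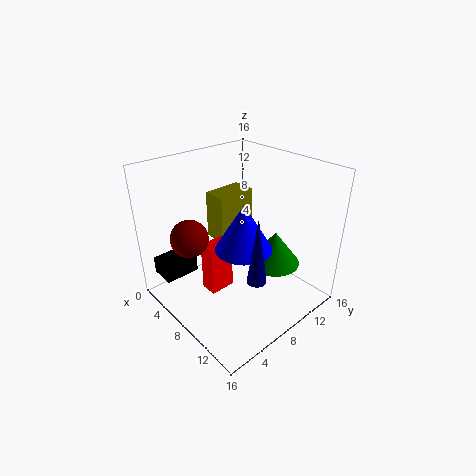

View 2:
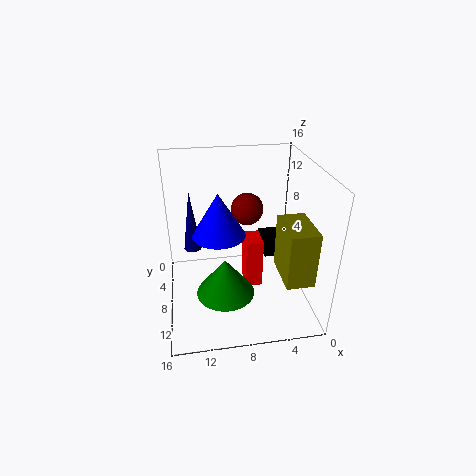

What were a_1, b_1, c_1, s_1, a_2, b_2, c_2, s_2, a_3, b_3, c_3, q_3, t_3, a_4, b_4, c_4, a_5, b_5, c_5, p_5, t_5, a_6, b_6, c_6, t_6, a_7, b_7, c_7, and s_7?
a_1 = 13; b_1 = 6; c_1 = 6; s_1 = 1; a_2 = 10; b_2 = 7; c_2 = 8; s_2 = 3; a_3 = 1; b_3 = 9; c_3 = 5; q_3 = 5; t_3 = 6; a_4 = 6; b_4 = 3; c_4 = 9; a_5 = 1; b_5 = 1; c_5 = 3; p_5 = 3; t_5 = 2; a_6 = 5; b_6 = 5; c_6 = 1; t_6 = 6; a_7 = 10; b_7 = 12; c_7 = 4; s_7 = 3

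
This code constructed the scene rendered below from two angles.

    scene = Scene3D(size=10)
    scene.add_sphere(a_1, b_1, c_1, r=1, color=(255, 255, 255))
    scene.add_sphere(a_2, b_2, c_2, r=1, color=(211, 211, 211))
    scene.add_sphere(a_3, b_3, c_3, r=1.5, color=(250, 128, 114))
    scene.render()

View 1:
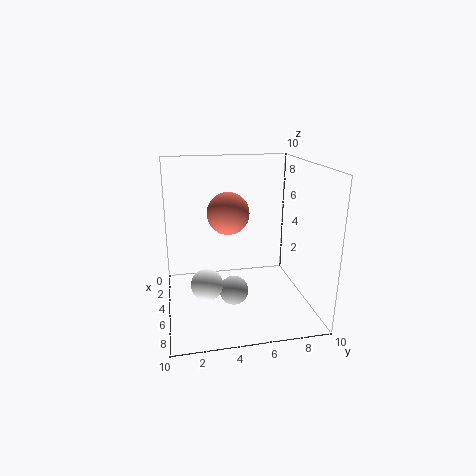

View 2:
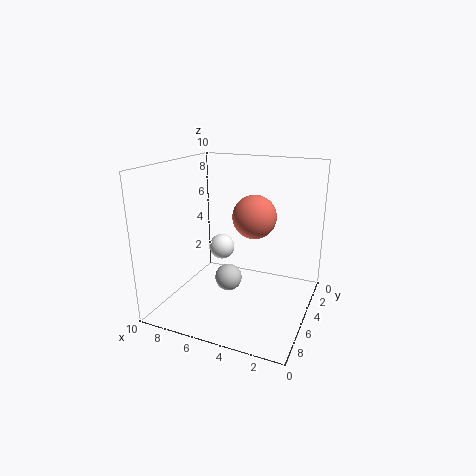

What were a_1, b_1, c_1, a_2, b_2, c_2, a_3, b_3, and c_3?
a_1 = 7.5, b_1 = 2.5, c_1 = 3, a_2 = 6, b_2 = 4.5, c_2 = 1.5, a_3 = 4, b_3 = 4.5, c_3 = 6.5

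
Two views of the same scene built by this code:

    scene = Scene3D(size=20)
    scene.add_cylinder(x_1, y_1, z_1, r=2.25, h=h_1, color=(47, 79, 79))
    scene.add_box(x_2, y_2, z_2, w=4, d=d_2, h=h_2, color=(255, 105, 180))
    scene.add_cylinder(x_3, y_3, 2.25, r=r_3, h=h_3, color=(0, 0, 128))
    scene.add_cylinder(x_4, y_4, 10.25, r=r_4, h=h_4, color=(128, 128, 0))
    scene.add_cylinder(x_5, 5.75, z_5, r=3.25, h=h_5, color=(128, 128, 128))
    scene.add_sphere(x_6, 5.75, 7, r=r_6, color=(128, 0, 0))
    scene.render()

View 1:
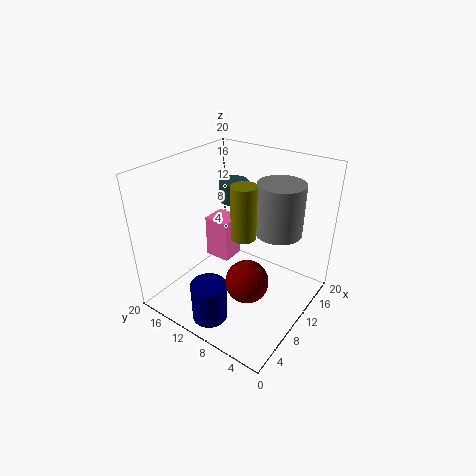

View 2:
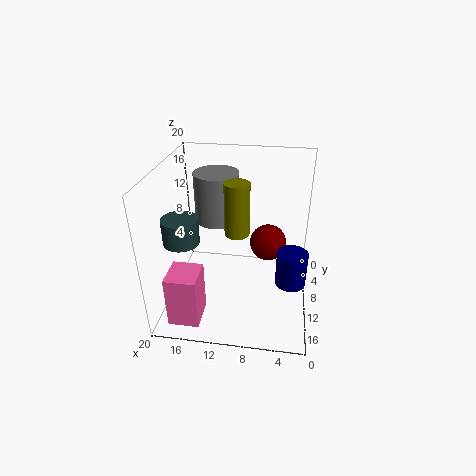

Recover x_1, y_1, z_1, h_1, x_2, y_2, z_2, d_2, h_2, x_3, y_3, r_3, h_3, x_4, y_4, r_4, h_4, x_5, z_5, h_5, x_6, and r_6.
x_1 = 16.25; y_1 = 15.25; z_1 = 12; h_1 = 3.25; x_2 = 13.75; y_2 = 15; z_2 = 1.75; d_2 = 4.25; h_2 = 7; x_3 = 2.25; y_3 = 9; r_3 = 2.25; h_3 = 5.25; x_4 = 10.25; y_4 = 9.25; r_4 = 1.75; h_4 = 7.5; x_5 = 13.75; z_5 = 10.5; h_5 = 7.25; x_6 = 6; r_6 = 2.75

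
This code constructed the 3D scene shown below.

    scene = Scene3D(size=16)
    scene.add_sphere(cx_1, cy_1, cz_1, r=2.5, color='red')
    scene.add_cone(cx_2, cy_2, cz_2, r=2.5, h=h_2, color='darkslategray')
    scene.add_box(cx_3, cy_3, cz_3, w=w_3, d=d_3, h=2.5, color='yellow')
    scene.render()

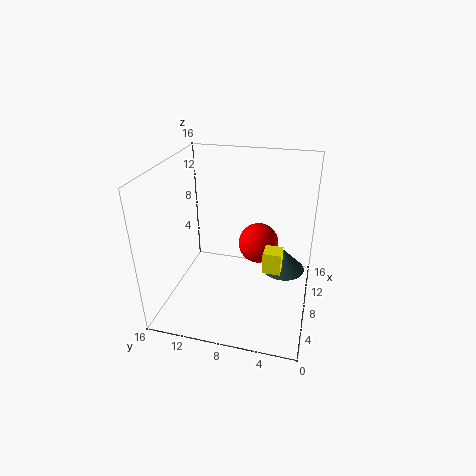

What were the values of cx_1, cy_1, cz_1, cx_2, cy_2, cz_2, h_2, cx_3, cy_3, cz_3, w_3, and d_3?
cx_1 = 12.5; cy_1 = 6.5; cz_1 = 5; cx_2 = 10; cy_2 = 3; cz_2 = 3.5; h_2 = 2.5; cx_3 = 7; cy_3 = 3; cz_3 = 4.5; w_3 = 2; d_3 = 2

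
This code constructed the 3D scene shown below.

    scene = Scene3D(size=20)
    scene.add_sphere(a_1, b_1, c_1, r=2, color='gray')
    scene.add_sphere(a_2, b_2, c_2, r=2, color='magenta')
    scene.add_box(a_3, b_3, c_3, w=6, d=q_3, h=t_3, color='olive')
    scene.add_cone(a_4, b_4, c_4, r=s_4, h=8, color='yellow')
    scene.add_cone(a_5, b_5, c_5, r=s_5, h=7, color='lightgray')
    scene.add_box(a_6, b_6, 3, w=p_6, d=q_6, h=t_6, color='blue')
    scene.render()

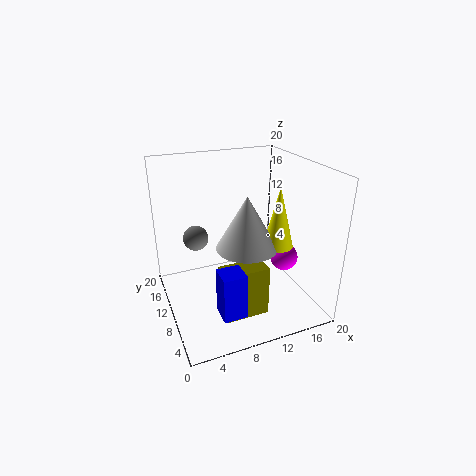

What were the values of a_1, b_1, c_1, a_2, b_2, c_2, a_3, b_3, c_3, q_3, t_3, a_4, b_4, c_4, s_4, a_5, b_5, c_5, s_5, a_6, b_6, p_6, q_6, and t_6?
a_1 = 6
b_1 = 18
c_1 = 7
a_2 = 17
b_2 = 9
c_2 = 6
a_3 = 6
b_3 = 4
c_3 = 1
q_3 = 3
t_3 = 7
a_4 = 14
b_4 = 6
c_4 = 10
s_4 = 2
a_5 = 10
b_5 = 7
c_5 = 10
s_5 = 4
a_6 = 5
b_6 = 2
p_6 = 3
q_6 = 3
t_6 = 6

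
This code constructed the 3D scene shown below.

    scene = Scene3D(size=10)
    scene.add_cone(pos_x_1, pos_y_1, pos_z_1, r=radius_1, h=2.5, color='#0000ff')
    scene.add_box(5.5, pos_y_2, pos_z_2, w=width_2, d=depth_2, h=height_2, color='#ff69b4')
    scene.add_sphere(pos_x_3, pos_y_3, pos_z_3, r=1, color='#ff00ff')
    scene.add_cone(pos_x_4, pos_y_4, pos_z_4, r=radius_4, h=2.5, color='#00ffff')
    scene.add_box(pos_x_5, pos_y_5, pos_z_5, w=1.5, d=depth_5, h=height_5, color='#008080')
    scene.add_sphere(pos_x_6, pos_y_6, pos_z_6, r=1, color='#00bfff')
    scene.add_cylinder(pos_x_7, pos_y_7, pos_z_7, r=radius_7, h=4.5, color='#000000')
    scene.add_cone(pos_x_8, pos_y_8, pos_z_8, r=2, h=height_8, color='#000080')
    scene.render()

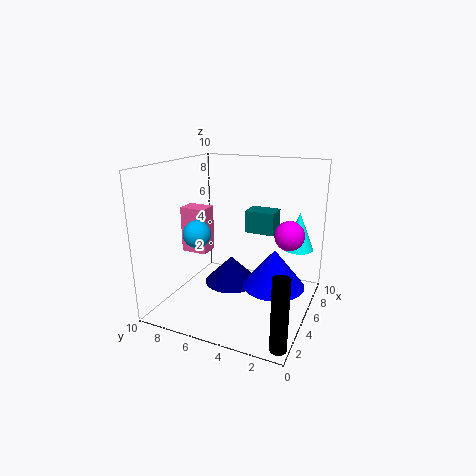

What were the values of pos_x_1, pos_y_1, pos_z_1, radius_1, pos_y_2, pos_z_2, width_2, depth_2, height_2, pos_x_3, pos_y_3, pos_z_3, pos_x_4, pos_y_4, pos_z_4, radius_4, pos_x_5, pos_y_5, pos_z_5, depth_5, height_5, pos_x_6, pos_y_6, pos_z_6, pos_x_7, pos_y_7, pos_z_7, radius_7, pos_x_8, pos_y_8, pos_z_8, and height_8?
pos_x_1 = 4
pos_y_1 = 2
pos_z_1 = 2.5
radius_1 = 2
pos_y_2 = 8
pos_z_2 = 3
width_2 = 1.5
depth_2 = 2
height_2 = 3.5
pos_x_3 = 5.5
pos_y_3 = 1.5
pos_z_3 = 5.5
pos_x_4 = 6
pos_y_4 = 1
pos_z_4 = 4.5
radius_4 = 1
pos_x_5 = 5
pos_y_5 = 2.5
pos_z_5 = 5.5
depth_5 = 2
height_5 = 1.5
pos_x_6 = 4.5
pos_y_6 = 8
pos_z_6 = 5
pos_x_7 = 0.5
pos_y_7 = 0.5
pos_z_7 = 0.5
radius_7 = 0.5
pos_x_8 = 6
pos_y_8 = 6
pos_z_8 = 1
height_8 = 2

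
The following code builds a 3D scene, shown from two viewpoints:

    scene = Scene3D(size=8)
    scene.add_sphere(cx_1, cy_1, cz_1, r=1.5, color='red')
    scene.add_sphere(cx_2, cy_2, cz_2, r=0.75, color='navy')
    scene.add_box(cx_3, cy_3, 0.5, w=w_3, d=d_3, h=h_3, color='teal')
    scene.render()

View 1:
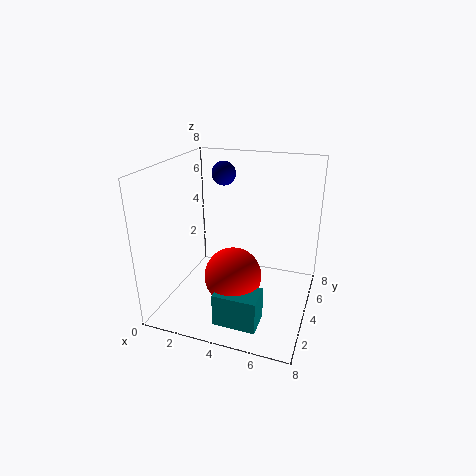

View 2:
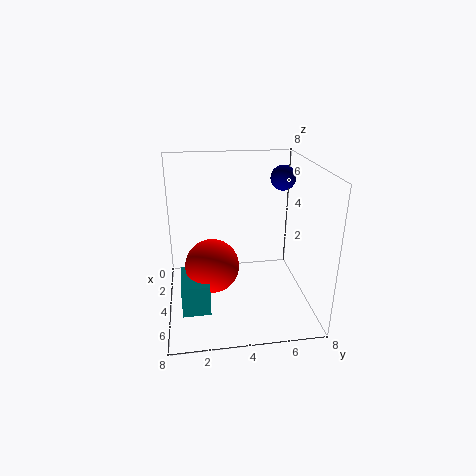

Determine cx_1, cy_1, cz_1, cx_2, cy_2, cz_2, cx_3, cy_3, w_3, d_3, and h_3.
cx_1 = 4.25, cy_1 = 2.5, cz_1 = 2.5, cx_2 = 2, cy_2 = 7, cz_2 = 6.75, cx_3 = 3.75, cy_3 = 0.75, w_3 = 2.25, d_3 = 1.5, h_3 = 1.75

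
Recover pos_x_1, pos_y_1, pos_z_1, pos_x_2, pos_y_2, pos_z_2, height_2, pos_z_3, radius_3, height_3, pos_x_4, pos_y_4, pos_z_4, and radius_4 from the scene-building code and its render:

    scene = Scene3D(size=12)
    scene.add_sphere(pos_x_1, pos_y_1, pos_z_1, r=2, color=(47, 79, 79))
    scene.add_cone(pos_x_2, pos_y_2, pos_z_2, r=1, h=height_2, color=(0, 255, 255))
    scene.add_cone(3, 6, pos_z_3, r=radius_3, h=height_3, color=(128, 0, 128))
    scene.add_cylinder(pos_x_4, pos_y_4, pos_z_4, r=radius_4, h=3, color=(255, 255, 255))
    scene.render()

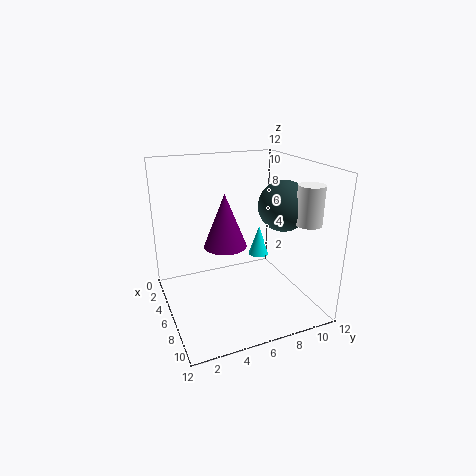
pos_x_1 = 8; pos_y_1 = 9; pos_z_1 = 9; pos_x_2 = 2; pos_y_2 = 10; pos_z_2 = 2; height_2 = 3; pos_z_3 = 4; radius_3 = 2; height_3 = 5; pos_x_4 = 10; pos_y_4 = 10; pos_z_4 = 8; radius_4 = 1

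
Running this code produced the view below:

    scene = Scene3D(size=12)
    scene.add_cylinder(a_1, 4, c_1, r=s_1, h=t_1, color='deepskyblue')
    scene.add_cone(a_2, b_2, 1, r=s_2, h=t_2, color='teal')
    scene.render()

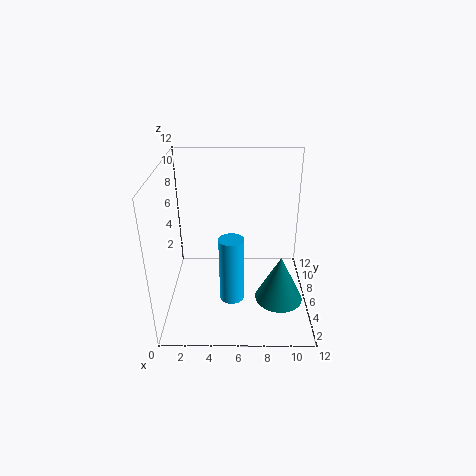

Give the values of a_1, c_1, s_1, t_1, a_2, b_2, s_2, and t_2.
a_1 = 5.5, c_1 = 1.5, s_1 = 1, t_1 = 5.5, a_2 = 9.5, b_2 = 4.5, s_2 = 2, t_2 = 4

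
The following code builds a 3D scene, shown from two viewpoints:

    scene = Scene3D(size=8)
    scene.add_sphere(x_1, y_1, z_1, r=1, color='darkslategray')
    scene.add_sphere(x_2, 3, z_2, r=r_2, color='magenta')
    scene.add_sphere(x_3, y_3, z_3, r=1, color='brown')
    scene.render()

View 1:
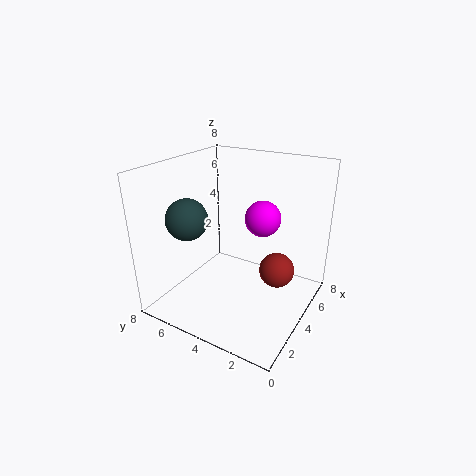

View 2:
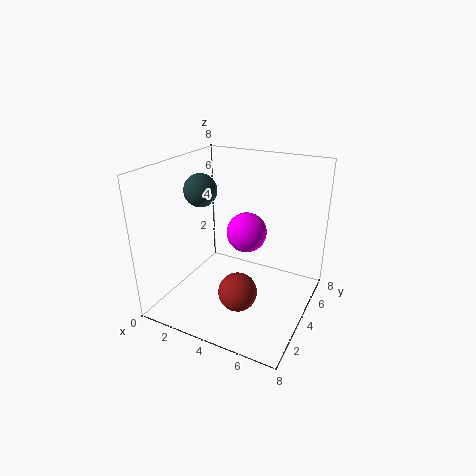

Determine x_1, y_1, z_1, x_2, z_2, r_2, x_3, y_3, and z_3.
x_1 = 1
y_1 = 5
z_1 = 6
x_2 = 5
z_2 = 5
r_2 = 1
x_3 = 5
y_3 = 2
z_3 = 2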